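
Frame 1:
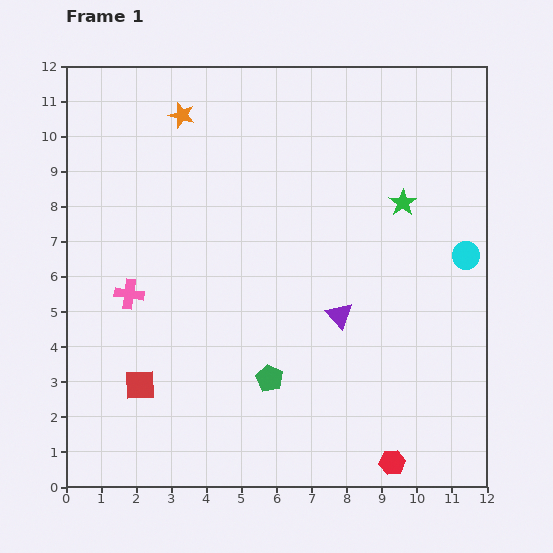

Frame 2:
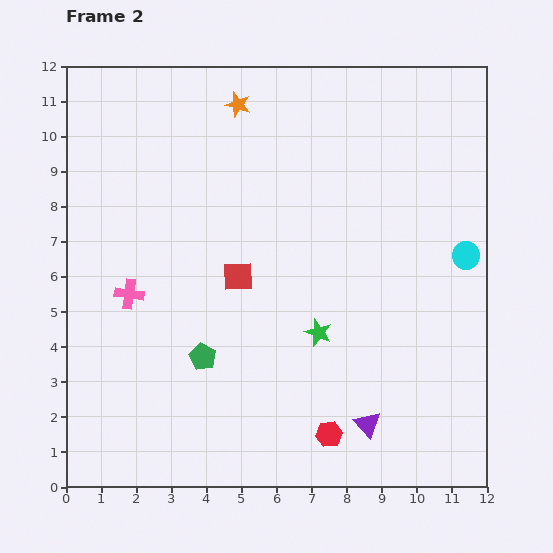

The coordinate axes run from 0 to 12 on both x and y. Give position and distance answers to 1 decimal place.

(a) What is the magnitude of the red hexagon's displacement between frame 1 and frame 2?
2.0

The red hexagon moved from (9.3, 0.7) to (7.5, 1.5), a distance of √(1.8² + 0.8²) ≈ 2.0.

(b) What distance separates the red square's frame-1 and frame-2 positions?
4.2

The red square moved from (2.1, 2.9) to (4.9, 6.0), a distance of √(2.8² + 3.1²) ≈ 4.2.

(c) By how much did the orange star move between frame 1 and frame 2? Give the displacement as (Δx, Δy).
(1.6, 0.3)

The orange star was at (3.3, 10.6) in frame 1 and (4.9, 10.9) in frame 2.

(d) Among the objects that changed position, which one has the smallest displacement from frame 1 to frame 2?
the orange star

(moved 1.6)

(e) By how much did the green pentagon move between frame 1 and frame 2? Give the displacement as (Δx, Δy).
(-1.9, 0.6)

The green pentagon was at (5.8, 3.1) in frame 1 and (3.9, 3.7) in frame 2.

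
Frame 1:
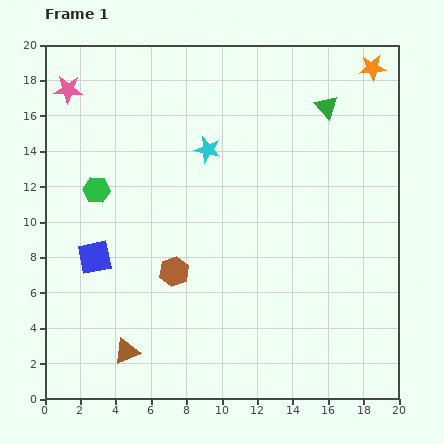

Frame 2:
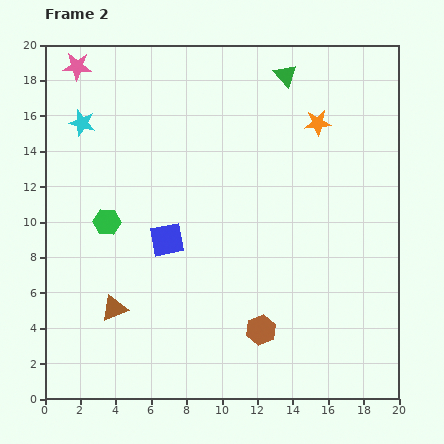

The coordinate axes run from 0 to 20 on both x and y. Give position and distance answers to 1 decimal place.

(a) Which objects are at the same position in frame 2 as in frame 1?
none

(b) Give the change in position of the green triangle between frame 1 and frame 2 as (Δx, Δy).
(-2.3, 1.8)

The green triangle was at (15.9, 16.5) in frame 1 and (13.6, 18.3) in frame 2.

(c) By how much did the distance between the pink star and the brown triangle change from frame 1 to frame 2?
-1.3

Distance in frame 1: 15.2. Distance in frame 2: 13.9.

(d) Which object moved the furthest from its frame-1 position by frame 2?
the cyan star

(moved 7.3; next 5.9)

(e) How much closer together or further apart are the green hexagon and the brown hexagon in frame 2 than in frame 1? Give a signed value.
+4.2

Distance in frame 1: 6.4. Distance in frame 2: 10.6.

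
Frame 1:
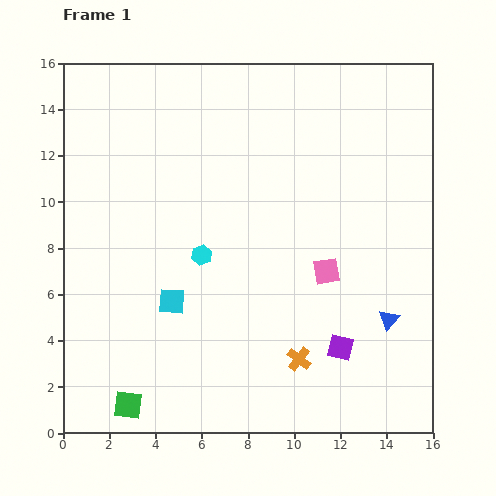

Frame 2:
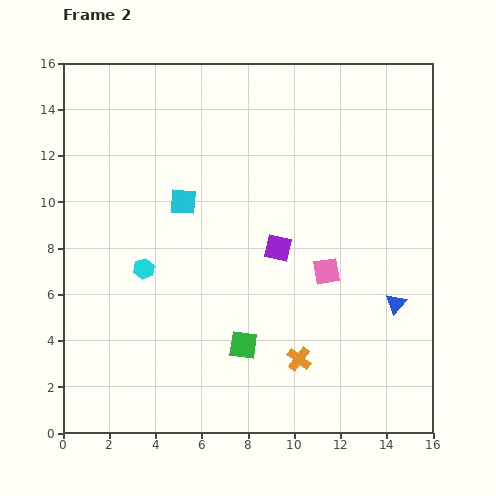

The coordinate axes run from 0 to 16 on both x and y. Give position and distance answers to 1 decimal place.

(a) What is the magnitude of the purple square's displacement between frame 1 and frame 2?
5.1

The purple square moved from (12.0, 3.7) to (9.3, 8.0), a distance of √(2.7² + 4.3²) ≈ 5.1.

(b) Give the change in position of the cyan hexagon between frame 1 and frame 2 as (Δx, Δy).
(-2.5, -0.6)

The cyan hexagon was at (6.0, 7.7) in frame 1 and (3.5, 7.1) in frame 2.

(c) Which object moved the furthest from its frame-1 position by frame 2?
the green square

(moved 5.6; next 5.1)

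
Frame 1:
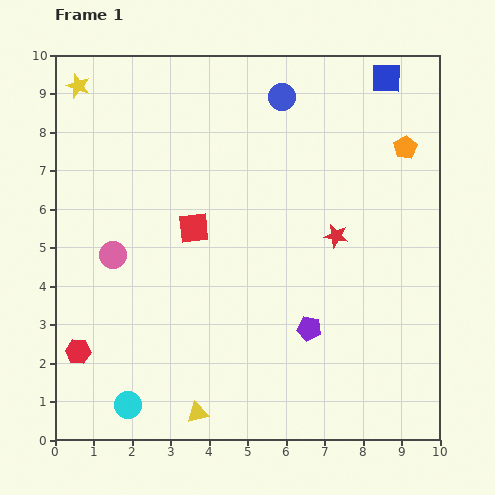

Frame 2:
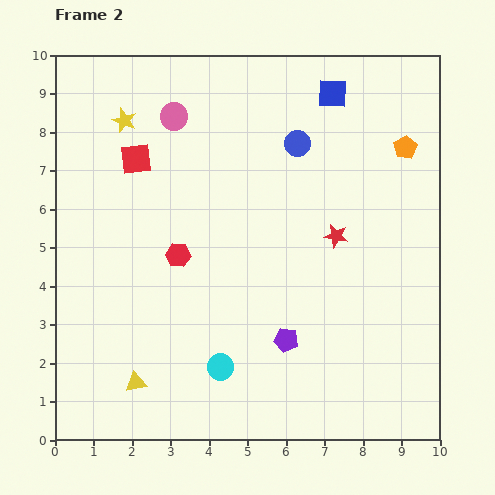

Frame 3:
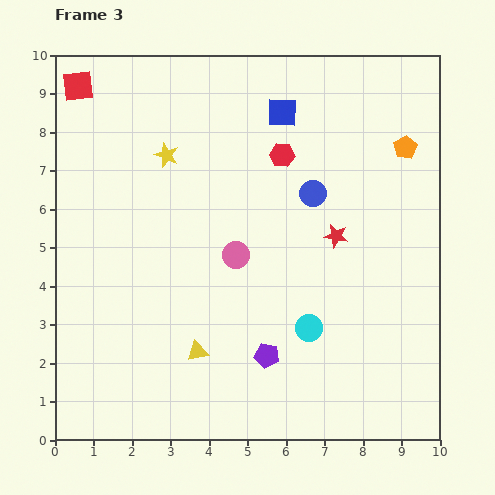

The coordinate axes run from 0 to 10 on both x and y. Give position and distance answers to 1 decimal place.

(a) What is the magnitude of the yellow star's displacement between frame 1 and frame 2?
1.5

The yellow star moved from (0.6, 9.2) to (1.8, 8.3), a distance of √(1.2² + 0.9²) ≈ 1.5.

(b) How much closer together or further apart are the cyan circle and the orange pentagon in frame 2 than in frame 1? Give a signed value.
-2.3

Distance in frame 1: 9.8. Distance in frame 2: 7.5.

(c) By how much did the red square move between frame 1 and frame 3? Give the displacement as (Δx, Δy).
(-3.0, 3.7)

The red square was at (3.6, 5.5) in frame 1 and (0.6, 9.2) in frame 3.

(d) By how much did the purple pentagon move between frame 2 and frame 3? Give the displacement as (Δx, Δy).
(-0.5, -0.4)

The purple pentagon was at (6.0, 2.6) in frame 2 and (5.5, 2.2) in frame 3.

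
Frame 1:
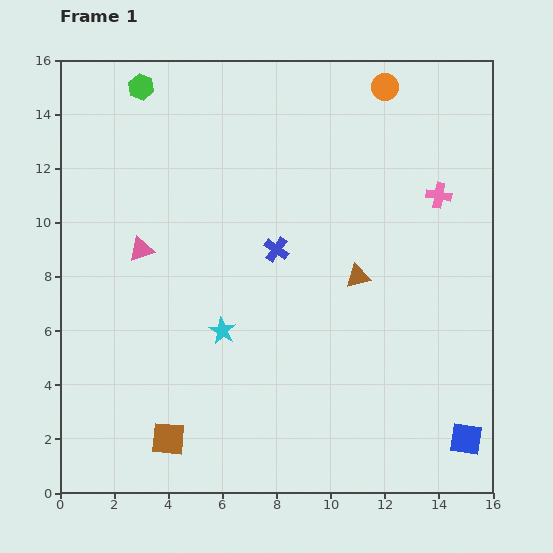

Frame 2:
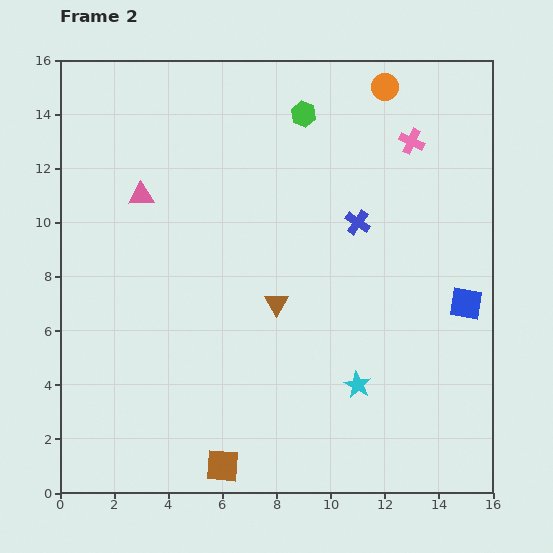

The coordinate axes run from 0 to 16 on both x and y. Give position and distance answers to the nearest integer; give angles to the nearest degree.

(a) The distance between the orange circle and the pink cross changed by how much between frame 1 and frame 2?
-2

Distance in frame 1: 4. Distance in frame 2: 2.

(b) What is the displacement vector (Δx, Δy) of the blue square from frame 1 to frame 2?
(0, 5)

The blue square was at (15, 2) in frame 1 and (15, 7) in frame 2.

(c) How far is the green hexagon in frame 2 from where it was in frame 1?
6

The green hexagon moved from (3, 15) to (9, 14), a distance of √(6² + 1²) ≈ 6.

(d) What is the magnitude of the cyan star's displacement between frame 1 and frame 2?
5

The cyan star moved from (6, 6) to (11, 4), a distance of √(5² + 2²) ≈ 5.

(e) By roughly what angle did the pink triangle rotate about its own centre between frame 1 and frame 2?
16° clockwise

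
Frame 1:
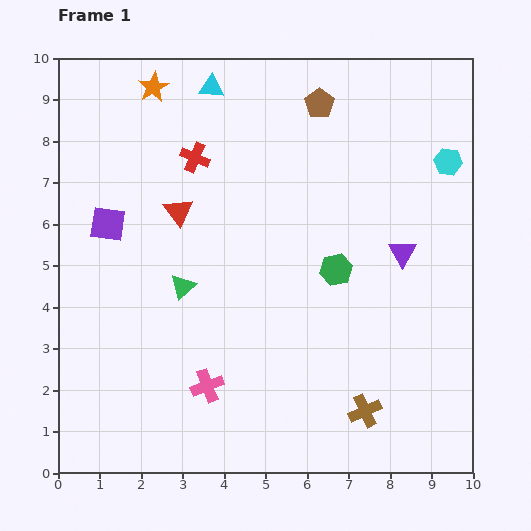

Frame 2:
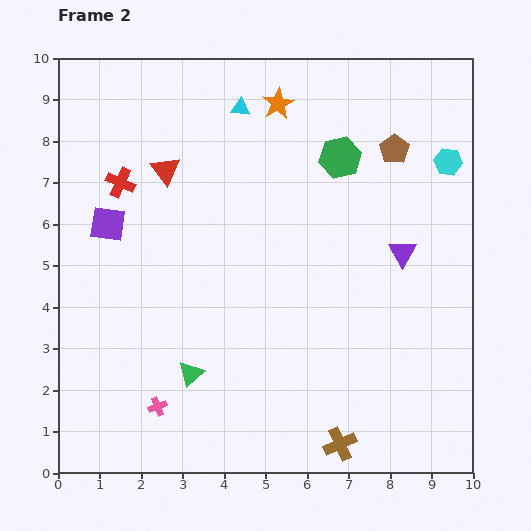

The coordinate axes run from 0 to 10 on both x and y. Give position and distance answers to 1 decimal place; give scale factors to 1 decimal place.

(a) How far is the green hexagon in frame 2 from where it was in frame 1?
2.7

The green hexagon moved from (6.7, 4.9) to (6.8, 7.6), a distance of √(0.1² + 2.7²) ≈ 2.7.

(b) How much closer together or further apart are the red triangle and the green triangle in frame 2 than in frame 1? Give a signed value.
+3.1

Distance in frame 1: 1.8. Distance in frame 2: 4.9.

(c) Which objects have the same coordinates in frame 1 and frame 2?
the purple triangle, the cyan hexagon, the purple square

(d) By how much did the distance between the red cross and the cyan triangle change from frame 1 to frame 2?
+1.7

Distance in frame 1: 1.7. Distance in frame 2: 3.4.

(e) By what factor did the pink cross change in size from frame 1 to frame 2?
0.6×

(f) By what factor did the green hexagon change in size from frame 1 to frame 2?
1.3×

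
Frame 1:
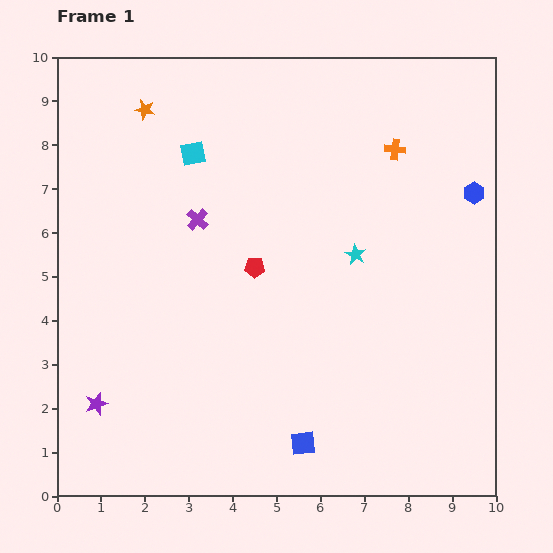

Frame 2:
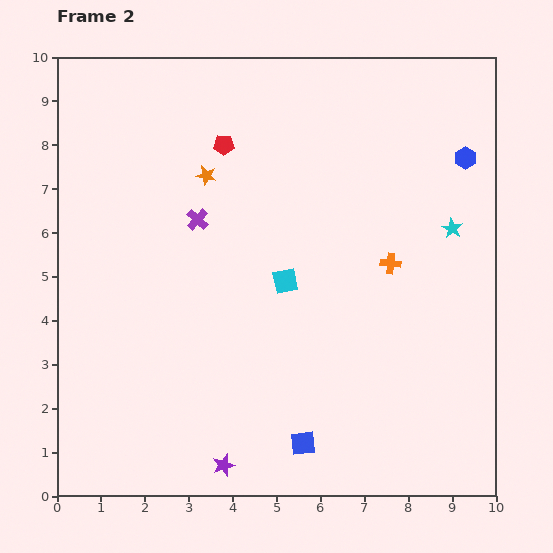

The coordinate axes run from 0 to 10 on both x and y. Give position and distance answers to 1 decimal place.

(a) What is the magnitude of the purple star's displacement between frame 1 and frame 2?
3.2

The purple star moved from (0.9, 2.1) to (3.8, 0.7), a distance of √(2.9² + 1.4²) ≈ 3.2.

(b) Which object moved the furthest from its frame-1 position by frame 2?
the cyan square

(moved 3.6; next 3.2)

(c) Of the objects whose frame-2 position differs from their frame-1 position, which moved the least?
the blue hexagon

(moved 0.8)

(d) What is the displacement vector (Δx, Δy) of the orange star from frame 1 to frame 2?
(1.4, -1.5)

The orange star was at (2.0, 8.8) in frame 1 and (3.4, 7.3) in frame 2.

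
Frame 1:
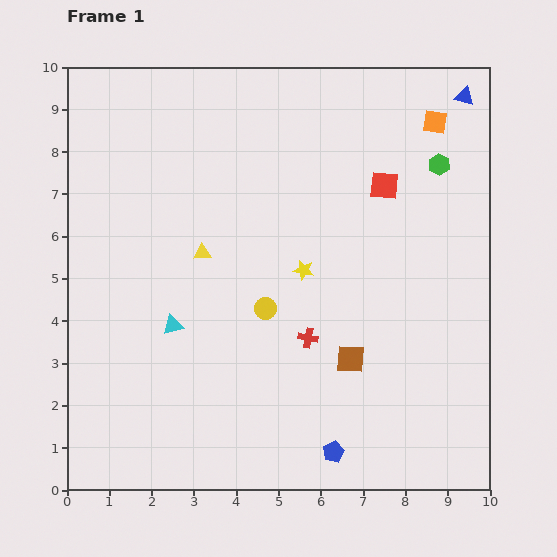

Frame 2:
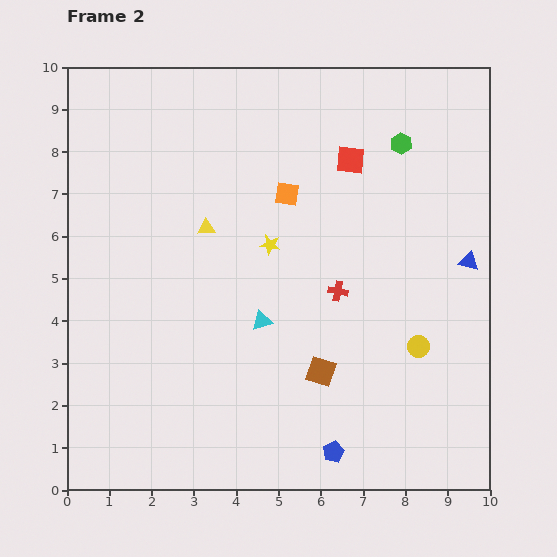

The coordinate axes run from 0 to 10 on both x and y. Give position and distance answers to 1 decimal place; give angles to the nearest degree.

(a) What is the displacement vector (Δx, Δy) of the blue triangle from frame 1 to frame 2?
(0.1, -3.9)

The blue triangle was at (9.4, 9.3) in frame 1 and (9.5, 5.4) in frame 2.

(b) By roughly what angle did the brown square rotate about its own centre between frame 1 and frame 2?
15° clockwise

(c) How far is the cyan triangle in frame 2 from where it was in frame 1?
2.1

The cyan triangle moved from (2.5, 3.9) to (4.6, 4.0), a distance of √(2.1² + 0.1²) ≈ 2.1.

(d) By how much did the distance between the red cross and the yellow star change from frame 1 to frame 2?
+0.3

Distance in frame 1: 1.6. Distance in frame 2: 1.9.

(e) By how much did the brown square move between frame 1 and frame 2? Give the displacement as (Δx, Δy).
(-0.7, -0.3)

The brown square was at (6.7, 3.1) in frame 1 and (6.0, 2.8) in frame 2.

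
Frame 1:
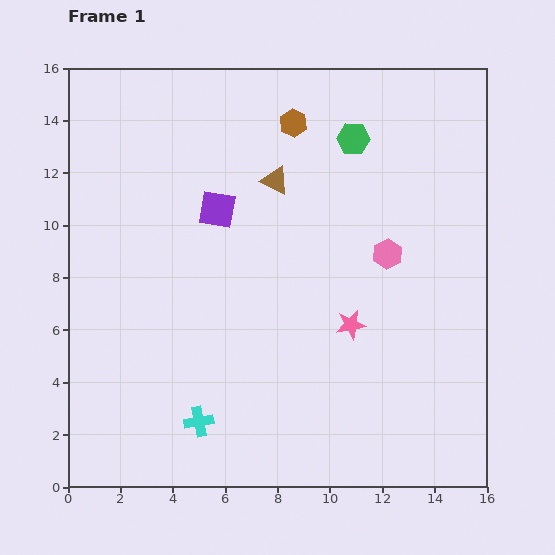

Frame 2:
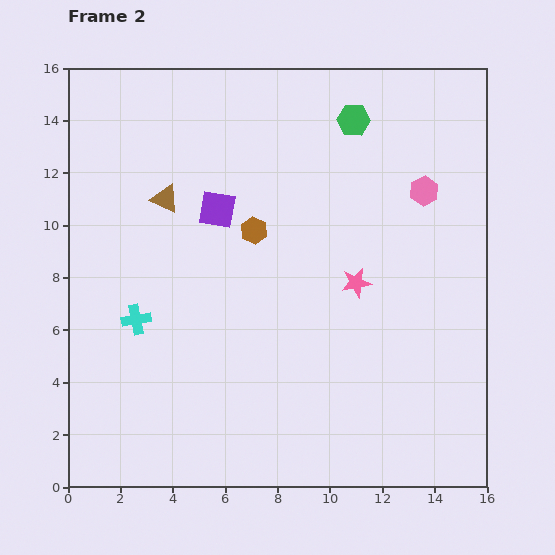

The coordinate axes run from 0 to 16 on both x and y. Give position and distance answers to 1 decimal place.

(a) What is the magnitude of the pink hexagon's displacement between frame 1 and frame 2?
2.8

The pink hexagon moved from (12.2, 8.9) to (13.6, 11.3), a distance of √(1.4² + 2.4²) ≈ 2.8.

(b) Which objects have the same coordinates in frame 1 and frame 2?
the purple square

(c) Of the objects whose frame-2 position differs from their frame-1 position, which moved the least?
the green hexagon

(moved 0.7)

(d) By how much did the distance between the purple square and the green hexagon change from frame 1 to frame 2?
+0.3

Distance in frame 1: 5.9. Distance in frame 2: 6.2.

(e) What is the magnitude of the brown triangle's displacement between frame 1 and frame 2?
4.3

The brown triangle moved from (7.9, 11.7) to (3.7, 11.0), a distance of √(4.2² + 0.7²) ≈ 4.3.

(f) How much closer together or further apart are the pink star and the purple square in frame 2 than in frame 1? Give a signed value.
-0.7

Distance in frame 1: 6.7. Distance in frame 2: 6.0.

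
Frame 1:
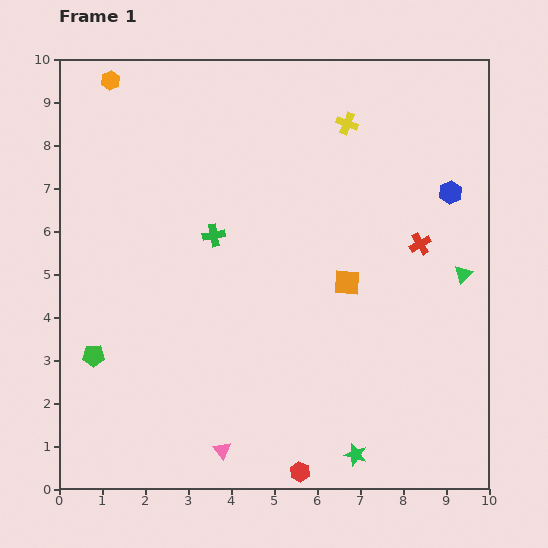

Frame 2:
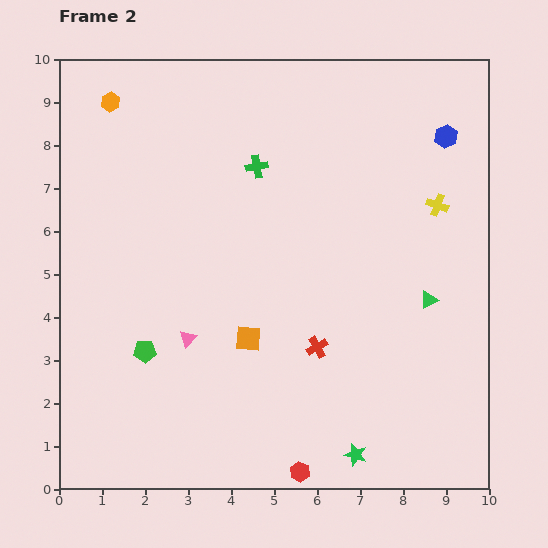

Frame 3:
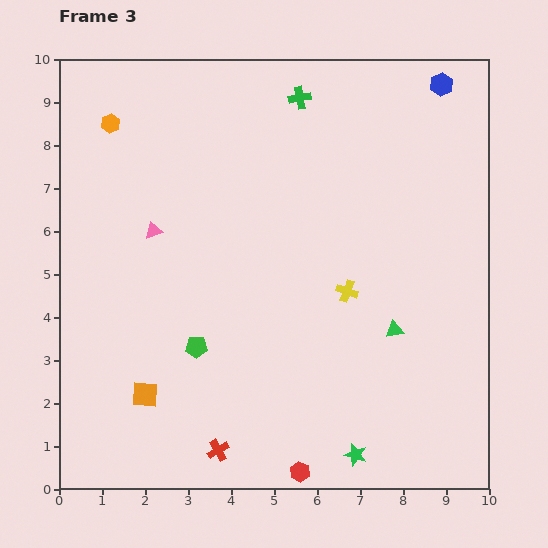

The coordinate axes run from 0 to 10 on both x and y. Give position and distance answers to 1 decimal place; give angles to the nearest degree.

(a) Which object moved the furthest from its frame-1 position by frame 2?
the red cross

(moved 3.4; next 2.8)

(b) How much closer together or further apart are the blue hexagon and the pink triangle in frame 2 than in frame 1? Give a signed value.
-0.4

Distance in frame 1: 8.0. Distance in frame 2: 7.6.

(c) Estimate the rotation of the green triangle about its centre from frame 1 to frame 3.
38° clockwise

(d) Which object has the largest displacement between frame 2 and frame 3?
the red cross

(moved 3.3; next 2.9)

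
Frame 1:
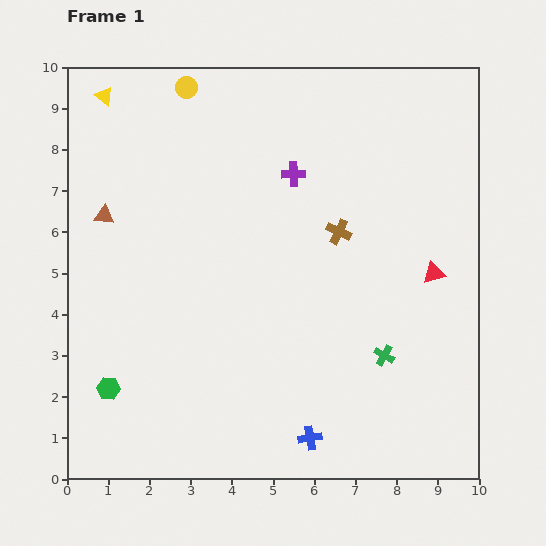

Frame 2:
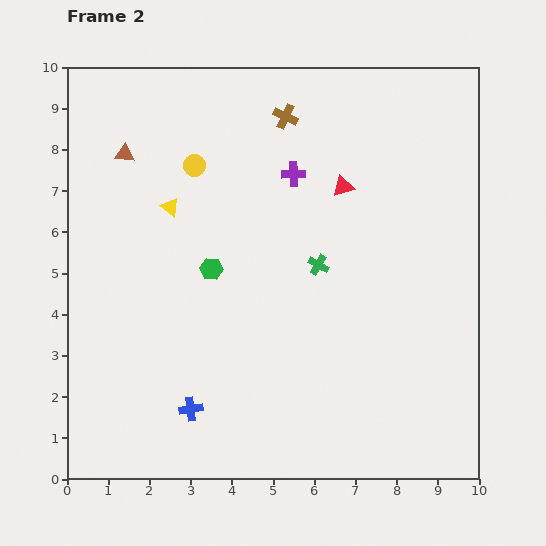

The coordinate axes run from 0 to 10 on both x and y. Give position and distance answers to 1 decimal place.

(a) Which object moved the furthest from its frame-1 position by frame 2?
the green hexagon

(moved 3.8; next 3.1)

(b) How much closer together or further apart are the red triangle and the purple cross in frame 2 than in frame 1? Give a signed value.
-3.0

Distance in frame 1: 4.2. Distance in frame 2: 1.2.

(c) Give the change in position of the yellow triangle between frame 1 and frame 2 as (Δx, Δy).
(1.6, -2.7)

The yellow triangle was at (0.9, 9.3) in frame 1 and (2.5, 6.6) in frame 2.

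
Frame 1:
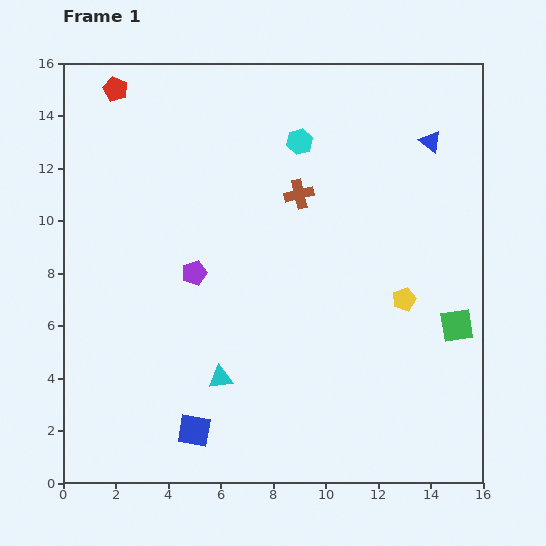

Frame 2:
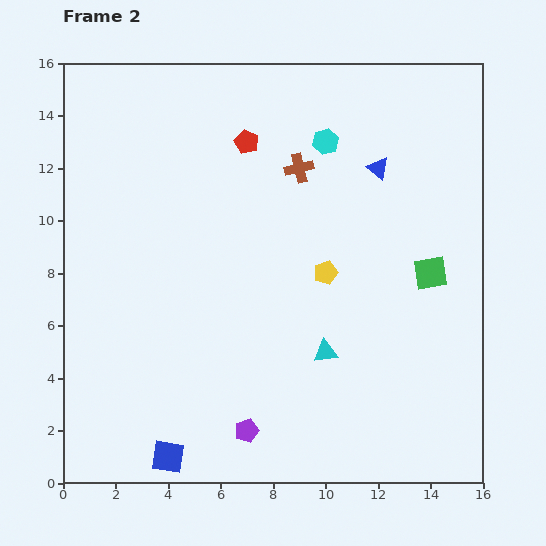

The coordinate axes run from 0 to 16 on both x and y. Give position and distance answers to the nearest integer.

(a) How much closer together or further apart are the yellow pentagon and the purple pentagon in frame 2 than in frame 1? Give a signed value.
-1

Distance in frame 1: 8. Distance in frame 2: 7.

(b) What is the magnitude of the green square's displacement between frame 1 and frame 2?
2

The green square moved from (15, 6) to (14, 8), a distance of √(1² + 2²) ≈ 2.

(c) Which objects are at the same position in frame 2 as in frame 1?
none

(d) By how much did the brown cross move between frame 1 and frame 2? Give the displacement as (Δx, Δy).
(0, 1)

The brown cross was at (9, 11) in frame 1 and (9, 12) in frame 2.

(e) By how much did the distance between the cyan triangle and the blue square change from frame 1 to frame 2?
+5

Distance in frame 1: 2. Distance in frame 2: 7.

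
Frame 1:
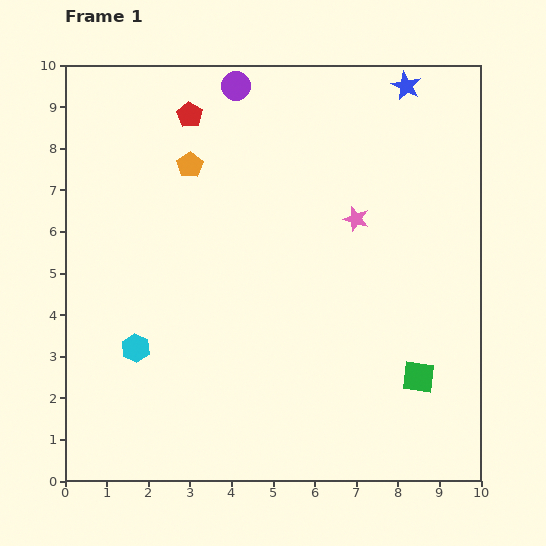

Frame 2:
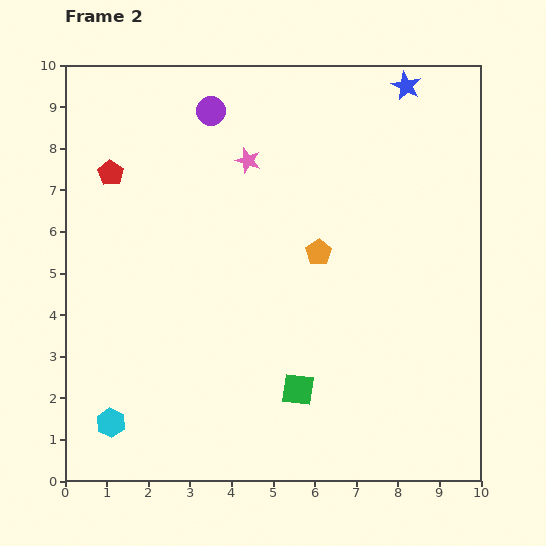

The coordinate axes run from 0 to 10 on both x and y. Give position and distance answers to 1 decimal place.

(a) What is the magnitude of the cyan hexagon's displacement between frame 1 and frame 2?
1.9

The cyan hexagon moved from (1.7, 3.2) to (1.1, 1.4), a distance of √(0.6² + 1.8²) ≈ 1.9.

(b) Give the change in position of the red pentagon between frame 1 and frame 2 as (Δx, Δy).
(-1.9, -1.4)

The red pentagon was at (3.0, 8.8) in frame 1 and (1.1, 7.4) in frame 2.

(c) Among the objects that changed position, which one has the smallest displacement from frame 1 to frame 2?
the purple circle

(moved 0.8)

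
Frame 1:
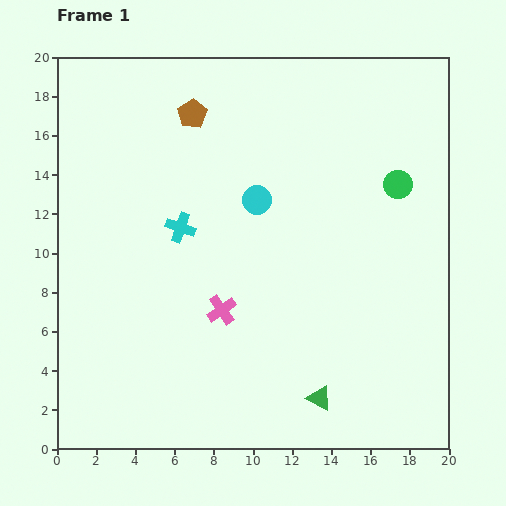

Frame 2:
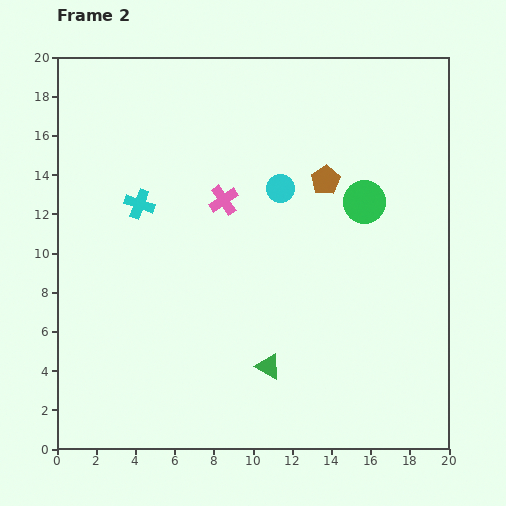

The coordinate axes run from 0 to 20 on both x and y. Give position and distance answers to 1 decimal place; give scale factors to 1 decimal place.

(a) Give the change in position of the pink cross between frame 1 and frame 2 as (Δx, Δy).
(0.1, 5.6)

The pink cross was at (8.4, 7.1) in frame 1 and (8.5, 12.7) in frame 2.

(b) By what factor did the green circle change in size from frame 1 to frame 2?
1.5×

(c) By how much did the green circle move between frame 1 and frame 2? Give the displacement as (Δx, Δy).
(-1.7, -0.9)

The green circle was at (17.4, 13.5) in frame 1 and (15.7, 12.6) in frame 2.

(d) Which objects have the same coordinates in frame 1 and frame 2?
none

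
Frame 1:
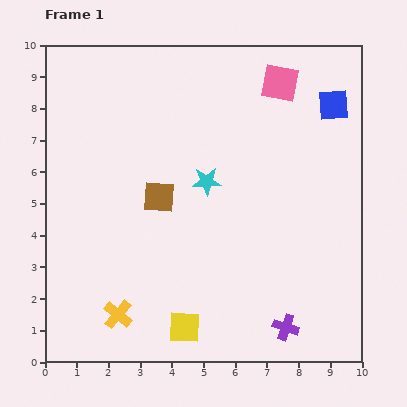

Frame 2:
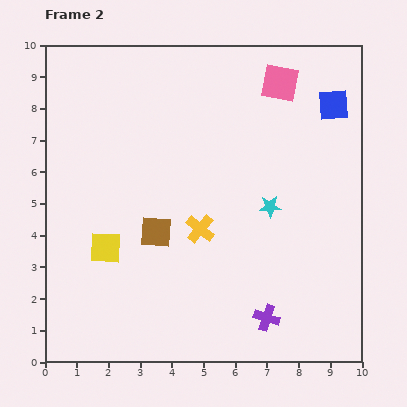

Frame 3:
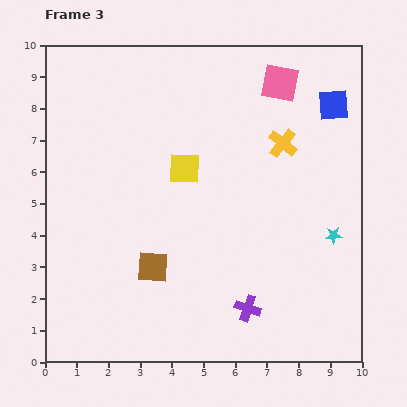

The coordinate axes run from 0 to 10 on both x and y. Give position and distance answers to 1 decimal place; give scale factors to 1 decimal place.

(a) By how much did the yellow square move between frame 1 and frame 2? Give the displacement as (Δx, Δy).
(-2.5, 2.5)

The yellow square was at (4.4, 1.1) in frame 1 and (1.9, 3.6) in frame 2.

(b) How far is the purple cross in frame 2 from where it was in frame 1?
0.7

The purple cross moved from (7.6, 1.1) to (7.0, 1.4), a distance of √(0.6² + 0.3²) ≈ 0.7.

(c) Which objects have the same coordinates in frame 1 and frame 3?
the blue square, the pink square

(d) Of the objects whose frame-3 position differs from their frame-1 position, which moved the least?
the purple cross

(moved 1.3)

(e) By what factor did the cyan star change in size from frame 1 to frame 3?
0.6×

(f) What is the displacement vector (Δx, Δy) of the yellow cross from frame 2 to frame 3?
(2.6, 2.7)

The yellow cross was at (4.9, 4.2) in frame 2 and (7.5, 6.9) in frame 3.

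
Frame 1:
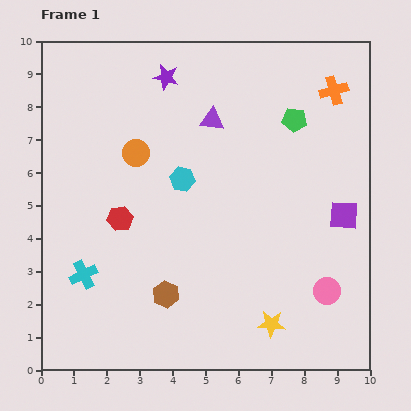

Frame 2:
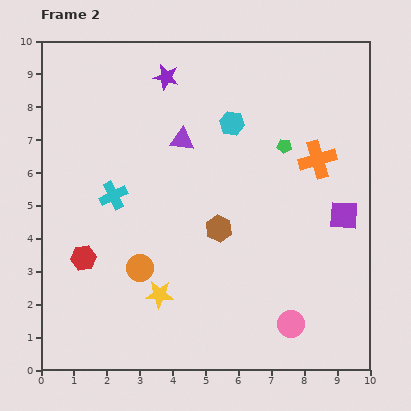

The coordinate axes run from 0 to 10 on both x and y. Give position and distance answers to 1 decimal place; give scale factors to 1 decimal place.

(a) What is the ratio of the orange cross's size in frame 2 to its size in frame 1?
1.3×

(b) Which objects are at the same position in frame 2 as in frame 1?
the purple square, the purple star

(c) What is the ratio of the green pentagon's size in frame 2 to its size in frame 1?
0.6×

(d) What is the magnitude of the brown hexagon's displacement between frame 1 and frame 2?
2.6

The brown hexagon moved from (3.8, 2.3) to (5.4, 4.3), a distance of √(1.6² + 2.0²) ≈ 2.6.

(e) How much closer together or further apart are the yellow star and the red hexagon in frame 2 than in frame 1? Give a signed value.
-3.1

Distance in frame 1: 5.6. Distance in frame 2: 2.5.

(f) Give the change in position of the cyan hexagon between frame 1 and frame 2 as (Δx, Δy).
(1.5, 1.7)

The cyan hexagon was at (4.3, 5.8) in frame 1 and (5.8, 7.5) in frame 2.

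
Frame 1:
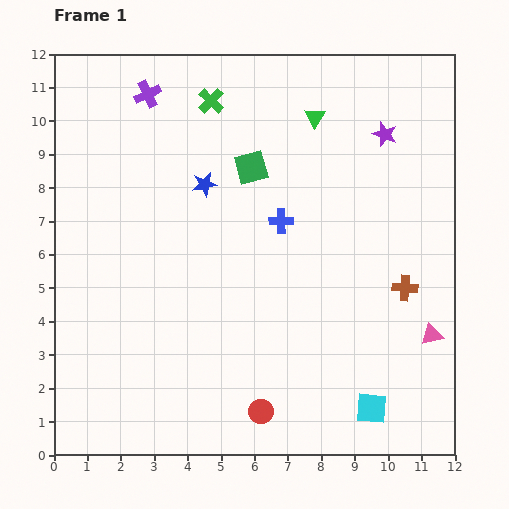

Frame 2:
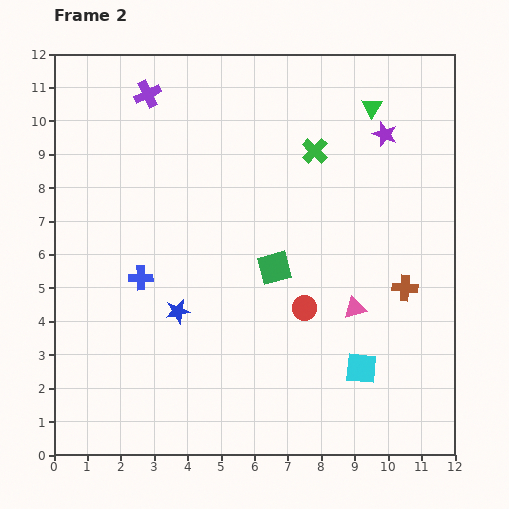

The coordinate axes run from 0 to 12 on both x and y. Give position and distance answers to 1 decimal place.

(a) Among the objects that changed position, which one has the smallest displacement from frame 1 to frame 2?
the cyan square

(moved 1.2)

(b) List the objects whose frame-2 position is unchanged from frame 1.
the purple star, the brown cross, the purple cross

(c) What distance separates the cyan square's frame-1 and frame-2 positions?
1.2

The cyan square moved from (9.5, 1.4) to (9.2, 2.6), a distance of √(0.3² + 1.2²) ≈ 1.2.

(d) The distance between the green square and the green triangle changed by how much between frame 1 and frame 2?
+3.2

Distance in frame 1: 2.4. Distance in frame 2: 5.6.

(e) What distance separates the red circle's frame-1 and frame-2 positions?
3.4

The red circle moved from (6.2, 1.3) to (7.5, 4.4), a distance of √(1.3² + 3.1²) ≈ 3.4.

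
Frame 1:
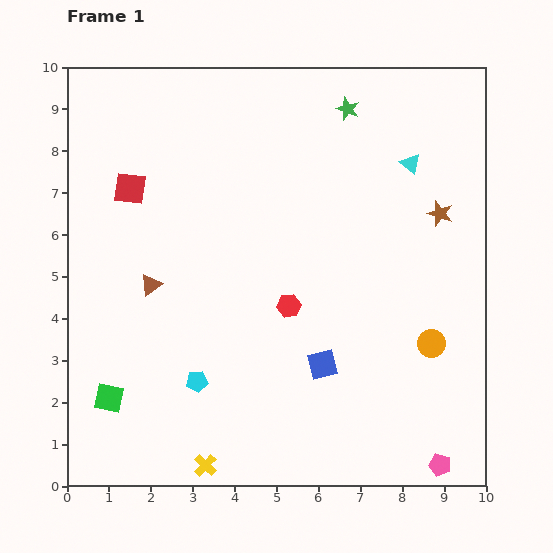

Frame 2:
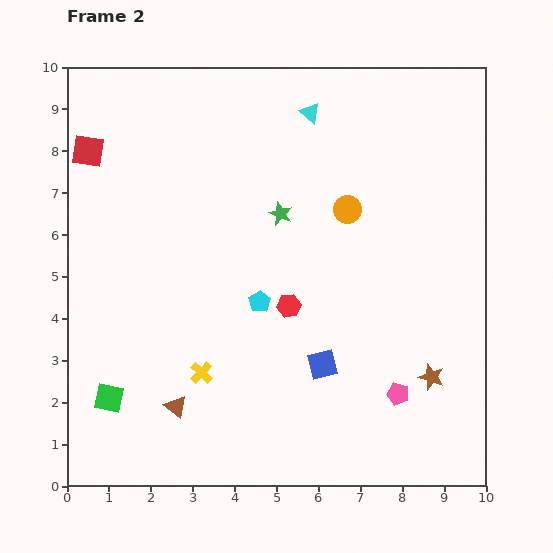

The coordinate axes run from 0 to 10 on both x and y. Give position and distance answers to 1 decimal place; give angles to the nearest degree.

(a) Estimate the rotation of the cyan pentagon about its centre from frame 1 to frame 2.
26° counter-clockwise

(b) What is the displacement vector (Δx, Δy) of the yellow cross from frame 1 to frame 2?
(-0.1, 2.2)

The yellow cross was at (3.3, 0.5) in frame 1 and (3.2, 2.7) in frame 2.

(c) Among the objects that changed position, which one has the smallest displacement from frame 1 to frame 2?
the red square

(moved 1.3)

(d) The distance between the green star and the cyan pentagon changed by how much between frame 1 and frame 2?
-5.2

Distance in frame 1: 7.4. Distance in frame 2: 2.2.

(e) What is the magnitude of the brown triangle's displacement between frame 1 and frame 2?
3.0

The brown triangle moved from (2.0, 4.8) to (2.6, 1.9), a distance of √(0.6² + 2.9²) ≈ 3.0.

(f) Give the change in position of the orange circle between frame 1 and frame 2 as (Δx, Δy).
(-2.0, 3.2)

The orange circle was at (8.7, 3.4) in frame 1 and (6.7, 6.6) in frame 2.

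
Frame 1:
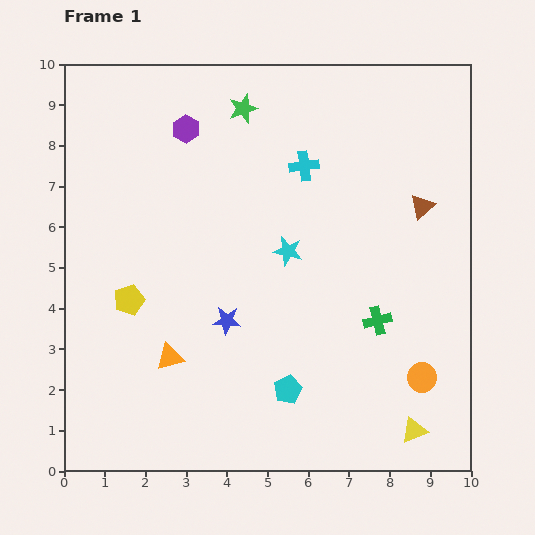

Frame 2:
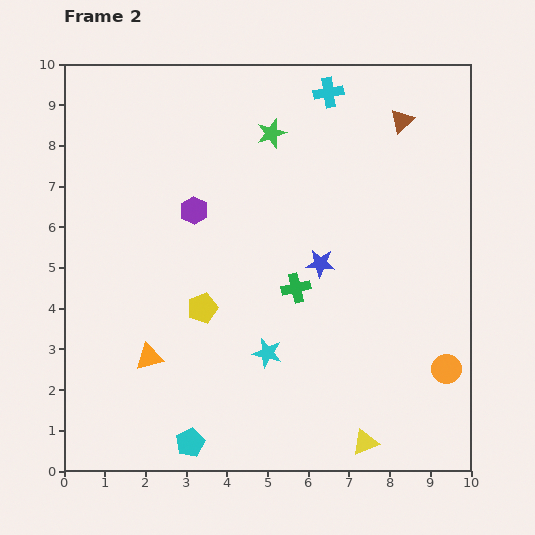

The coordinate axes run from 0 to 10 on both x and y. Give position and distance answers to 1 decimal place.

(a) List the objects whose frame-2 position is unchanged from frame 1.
none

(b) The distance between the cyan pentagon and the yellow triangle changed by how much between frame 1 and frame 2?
+1.0

Distance in frame 1: 3.3. Distance in frame 2: 4.3.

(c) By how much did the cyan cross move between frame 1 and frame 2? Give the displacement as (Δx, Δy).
(0.6, 1.8)

The cyan cross was at (5.9, 7.5) in frame 1 and (6.5, 9.3) in frame 2.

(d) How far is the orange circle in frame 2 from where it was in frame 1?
0.6

The orange circle moved from (8.8, 2.3) to (9.4, 2.5), a distance of √(0.6² + 0.2²) ≈ 0.6.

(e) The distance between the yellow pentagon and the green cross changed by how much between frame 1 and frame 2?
-3.7

Distance in frame 1: 6.1. Distance in frame 2: 2.4.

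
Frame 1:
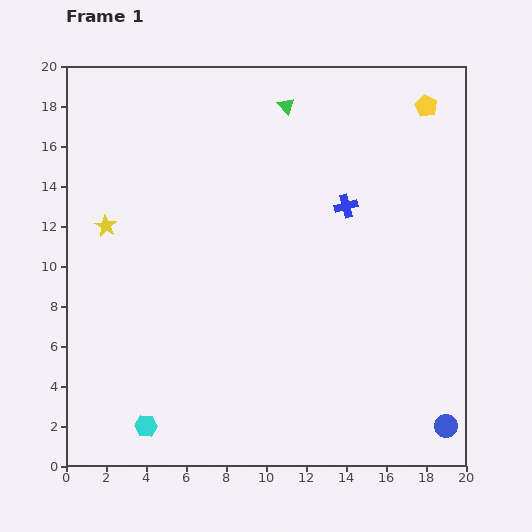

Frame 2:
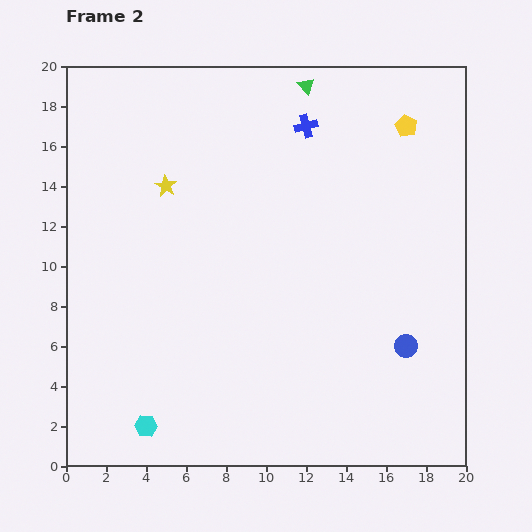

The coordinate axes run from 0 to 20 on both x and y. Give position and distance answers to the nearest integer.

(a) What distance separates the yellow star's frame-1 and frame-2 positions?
4

The yellow star moved from (2, 12) to (5, 14), a distance of √(3² + 2²) ≈ 4.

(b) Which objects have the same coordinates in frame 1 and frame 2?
the cyan hexagon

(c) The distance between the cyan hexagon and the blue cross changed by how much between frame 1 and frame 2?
+2

Distance in frame 1: 15. Distance in frame 2: 17.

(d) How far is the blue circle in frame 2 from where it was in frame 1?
4

The blue circle moved from (19, 2) to (17, 6), a distance of √(2² + 4²) ≈ 4.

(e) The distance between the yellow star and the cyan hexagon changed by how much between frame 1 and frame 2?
+2

Distance in frame 1: 10. Distance in frame 2: 12.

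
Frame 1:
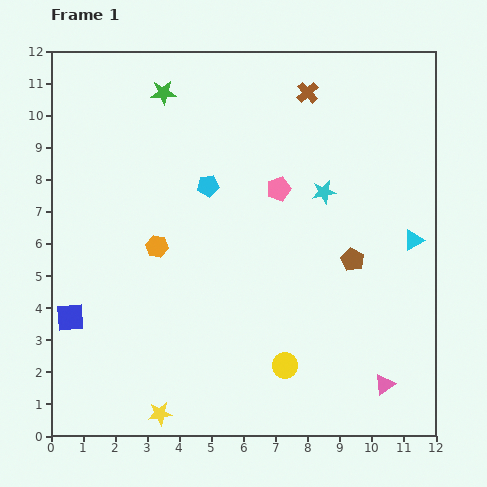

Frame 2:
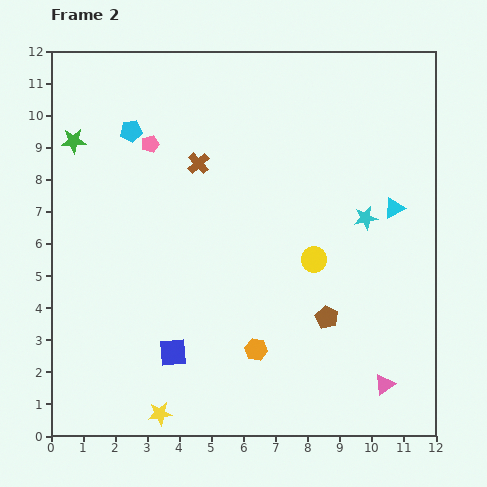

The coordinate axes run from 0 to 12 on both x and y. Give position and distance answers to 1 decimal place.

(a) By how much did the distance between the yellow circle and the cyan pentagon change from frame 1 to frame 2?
+0.9

Distance in frame 1: 6.1. Distance in frame 2: 7.0.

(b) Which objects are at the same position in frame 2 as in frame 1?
the pink triangle, the yellow star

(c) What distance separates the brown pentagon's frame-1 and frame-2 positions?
2.0

The brown pentagon moved from (9.4, 5.5) to (8.6, 3.7), a distance of √(0.8² + 1.8²) ≈ 2.0.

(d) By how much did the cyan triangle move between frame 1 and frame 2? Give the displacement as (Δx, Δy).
(-0.6, 1.0)

The cyan triangle was at (11.3, 6.1) in frame 1 and (10.7, 7.1) in frame 2.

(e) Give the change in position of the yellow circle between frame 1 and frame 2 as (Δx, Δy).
(0.9, 3.3)

The yellow circle was at (7.3, 2.2) in frame 1 and (8.2, 5.5) in frame 2.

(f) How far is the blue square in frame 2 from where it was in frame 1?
3.4

The blue square moved from (0.6, 3.7) to (3.8, 2.6), a distance of √(3.2² + 1.1²) ≈ 3.4.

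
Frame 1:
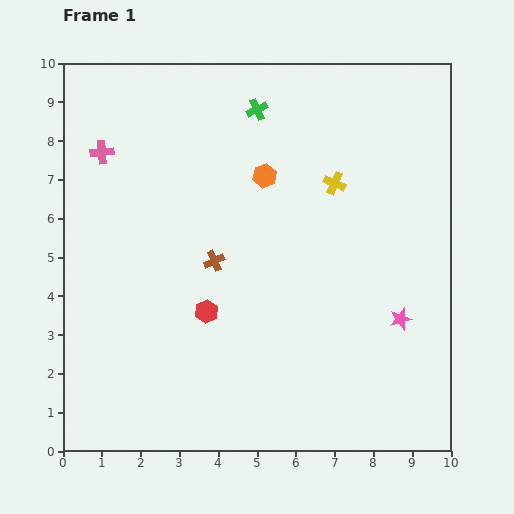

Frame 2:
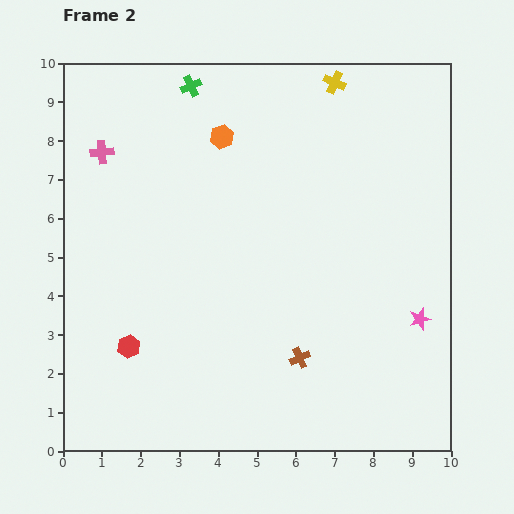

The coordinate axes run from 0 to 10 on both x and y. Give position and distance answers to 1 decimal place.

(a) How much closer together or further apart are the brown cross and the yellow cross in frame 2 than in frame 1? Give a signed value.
+3.5

Distance in frame 1: 3.7. Distance in frame 2: 7.2.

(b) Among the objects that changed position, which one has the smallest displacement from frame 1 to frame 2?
the pink star

(moved 0.5)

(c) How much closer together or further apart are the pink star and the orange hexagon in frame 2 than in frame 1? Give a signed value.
+1.8

Distance in frame 1: 5.1. Distance in frame 2: 6.9.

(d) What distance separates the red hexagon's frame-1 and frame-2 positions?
2.2

The red hexagon moved from (3.7, 3.6) to (1.7, 2.7), a distance of √(2.0² + 0.9²) ≈ 2.2.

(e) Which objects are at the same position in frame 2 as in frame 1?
the pink cross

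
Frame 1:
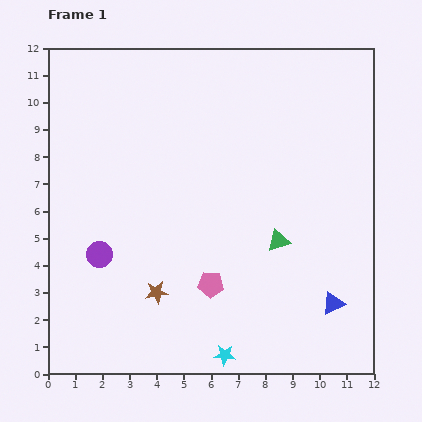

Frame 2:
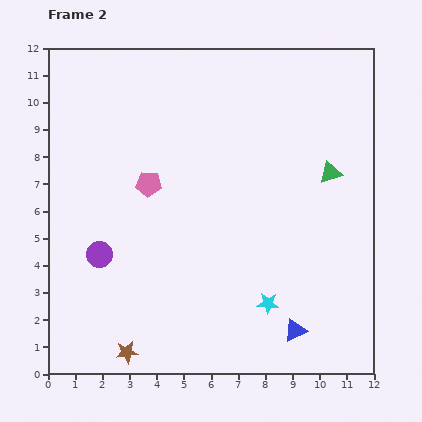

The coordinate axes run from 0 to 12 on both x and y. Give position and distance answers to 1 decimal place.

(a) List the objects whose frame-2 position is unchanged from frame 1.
the purple circle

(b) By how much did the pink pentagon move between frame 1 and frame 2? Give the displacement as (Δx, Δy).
(-2.3, 3.7)

The pink pentagon was at (6.0, 3.3) in frame 1 and (3.7, 7.0) in frame 2.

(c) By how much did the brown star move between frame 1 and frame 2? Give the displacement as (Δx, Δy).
(-1.1, -2.2)

The brown star was at (4.0, 3.0) in frame 1 and (2.9, 0.8) in frame 2.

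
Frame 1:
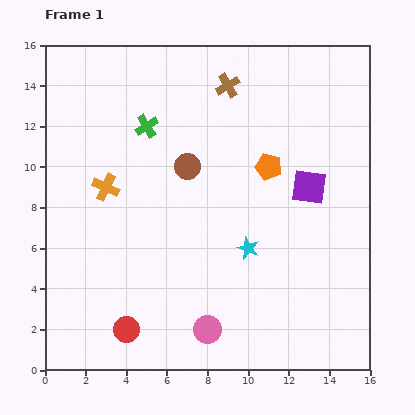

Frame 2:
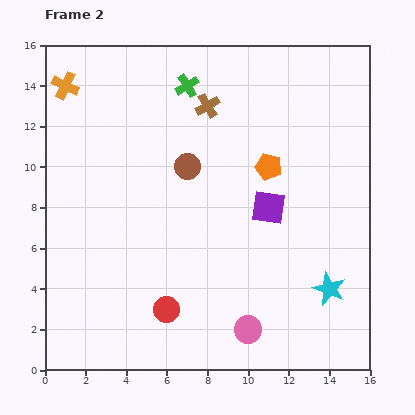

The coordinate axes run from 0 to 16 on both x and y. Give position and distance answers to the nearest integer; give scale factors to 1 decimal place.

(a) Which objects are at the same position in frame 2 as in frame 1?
the orange pentagon, the brown circle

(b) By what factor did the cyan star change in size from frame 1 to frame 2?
1.5×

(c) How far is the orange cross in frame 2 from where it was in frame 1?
5

The orange cross moved from (3, 9) to (1, 14), a distance of √(2² + 5²) ≈ 5.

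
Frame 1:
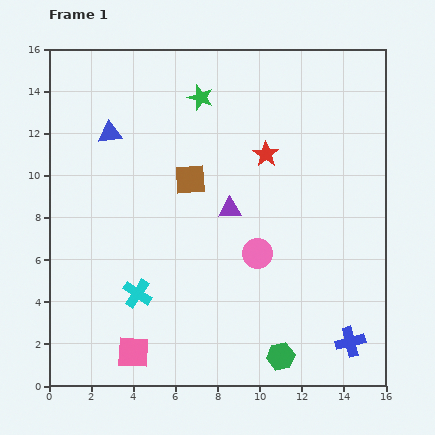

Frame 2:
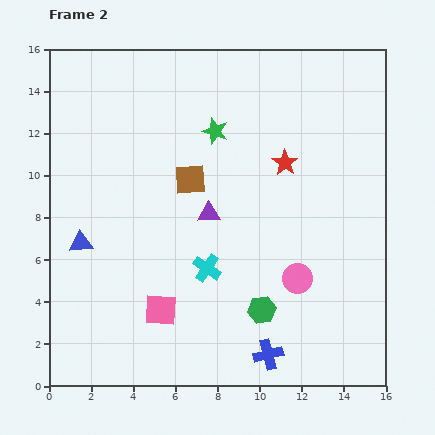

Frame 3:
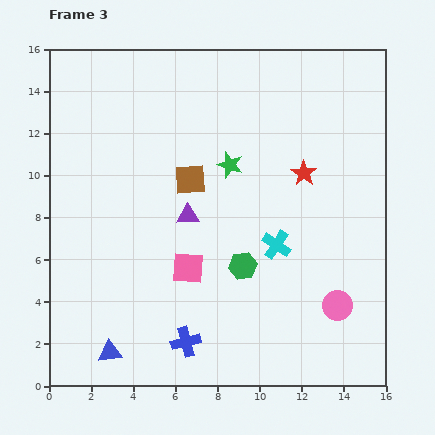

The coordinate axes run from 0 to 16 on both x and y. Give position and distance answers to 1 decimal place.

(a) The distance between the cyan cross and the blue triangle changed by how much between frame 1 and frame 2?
-1.6

Distance in frame 1: 7.7. Distance in frame 2: 6.1.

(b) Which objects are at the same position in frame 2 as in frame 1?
the brown square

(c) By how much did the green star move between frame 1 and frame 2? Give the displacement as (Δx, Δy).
(0.7, -1.6)

The green star was at (7.2, 13.7) in frame 1 and (7.9, 12.1) in frame 2.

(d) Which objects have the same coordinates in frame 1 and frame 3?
the brown square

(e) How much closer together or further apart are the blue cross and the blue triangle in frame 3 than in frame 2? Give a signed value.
-6.8

Distance in frame 2: 10.4. Distance in frame 3: 3.6.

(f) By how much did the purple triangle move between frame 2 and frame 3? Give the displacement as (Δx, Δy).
(-1.0, -0.1)

The purple triangle was at (7.6, 8.2) in frame 2 and (6.6, 8.1) in frame 3.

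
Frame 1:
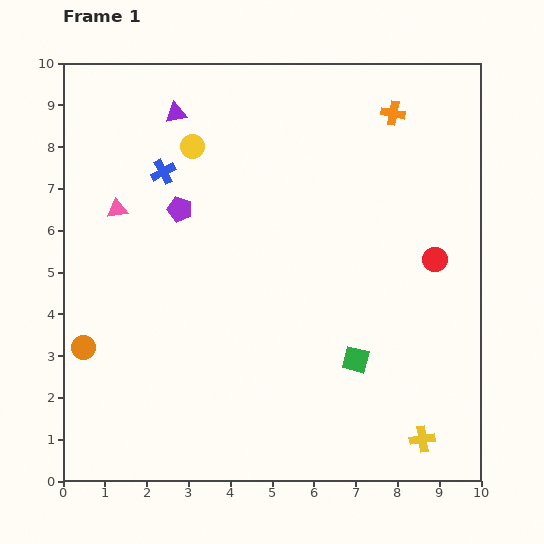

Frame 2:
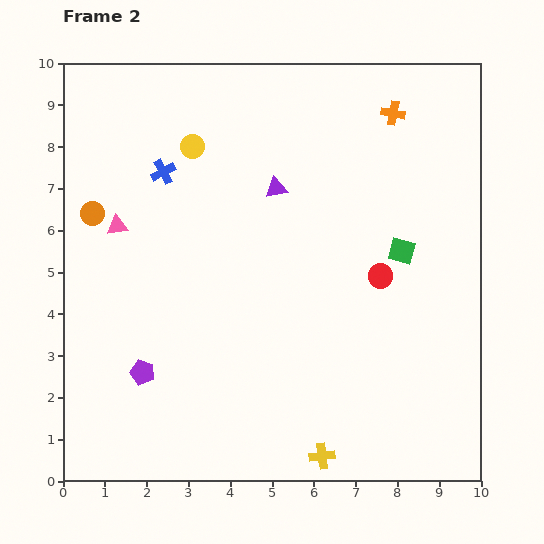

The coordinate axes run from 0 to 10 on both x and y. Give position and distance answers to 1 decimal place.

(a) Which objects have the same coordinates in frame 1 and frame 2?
the yellow circle, the orange cross, the blue cross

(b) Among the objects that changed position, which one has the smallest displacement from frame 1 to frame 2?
the pink triangle

(moved 0.4)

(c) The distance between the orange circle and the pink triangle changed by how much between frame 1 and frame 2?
-2.7

Distance in frame 1: 3.4. Distance in frame 2: 0.7.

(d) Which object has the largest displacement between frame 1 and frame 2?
the purple pentagon

(moved 4.0; next 3.2)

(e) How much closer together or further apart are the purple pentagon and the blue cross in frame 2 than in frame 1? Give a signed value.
+3.8

Distance in frame 1: 1.0. Distance in frame 2: 4.8.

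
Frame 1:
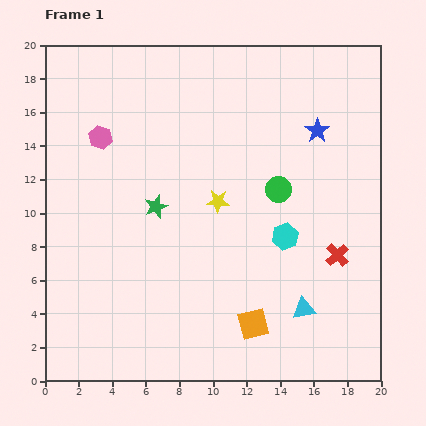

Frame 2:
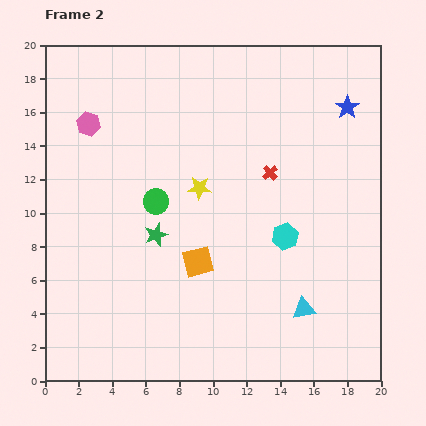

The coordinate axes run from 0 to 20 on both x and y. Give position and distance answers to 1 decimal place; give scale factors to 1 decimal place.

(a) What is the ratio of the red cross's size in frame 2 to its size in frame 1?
0.6×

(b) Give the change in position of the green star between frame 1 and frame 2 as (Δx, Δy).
(0.0, -1.7)

The green star was at (6.6, 10.4) in frame 1 and (6.6, 8.7) in frame 2.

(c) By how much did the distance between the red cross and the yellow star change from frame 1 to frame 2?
-3.5

Distance in frame 1: 7.8. Distance in frame 2: 4.3.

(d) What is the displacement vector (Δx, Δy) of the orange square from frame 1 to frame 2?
(-3.3, 3.7)

The orange square was at (12.4, 3.4) in frame 1 and (9.1, 7.1) in frame 2.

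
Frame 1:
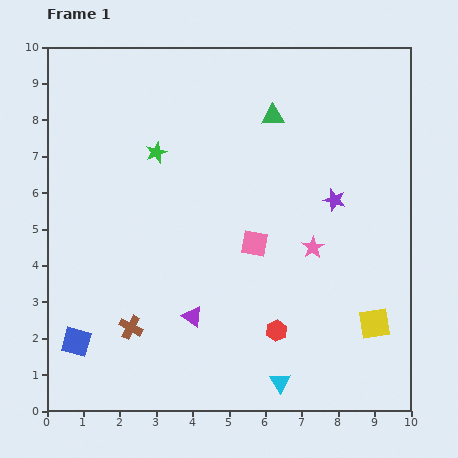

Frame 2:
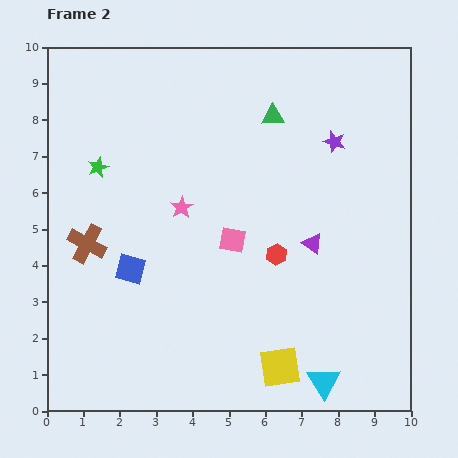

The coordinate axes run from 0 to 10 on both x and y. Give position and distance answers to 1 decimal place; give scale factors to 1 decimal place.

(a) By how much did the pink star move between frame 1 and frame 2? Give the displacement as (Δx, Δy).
(-3.6, 1.1)

The pink star was at (7.3, 4.5) in frame 1 and (3.7, 5.6) in frame 2.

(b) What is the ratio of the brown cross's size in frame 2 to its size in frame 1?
1.6×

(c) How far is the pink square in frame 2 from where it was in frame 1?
0.6

The pink square moved from (5.7, 4.6) to (5.1, 4.7), a distance of √(0.6² + 0.1²) ≈ 0.6.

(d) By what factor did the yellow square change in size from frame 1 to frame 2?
1.3×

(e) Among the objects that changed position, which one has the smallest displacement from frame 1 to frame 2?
the pink square

(moved 0.6)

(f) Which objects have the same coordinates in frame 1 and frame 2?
the green triangle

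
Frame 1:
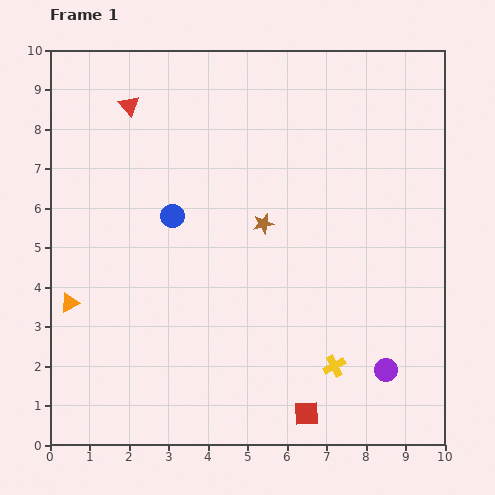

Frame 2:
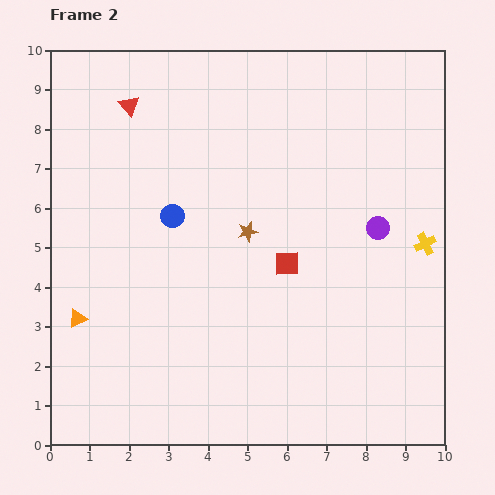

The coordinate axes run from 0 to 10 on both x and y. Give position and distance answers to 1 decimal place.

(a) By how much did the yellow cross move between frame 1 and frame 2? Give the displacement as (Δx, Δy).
(2.3, 3.1)

The yellow cross was at (7.2, 2.0) in frame 1 and (9.5, 5.1) in frame 2.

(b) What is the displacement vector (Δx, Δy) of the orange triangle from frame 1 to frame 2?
(0.2, -0.4)

The orange triangle was at (0.5, 3.6) in frame 1 and (0.7, 3.2) in frame 2.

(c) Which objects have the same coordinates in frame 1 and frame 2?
the red triangle, the blue circle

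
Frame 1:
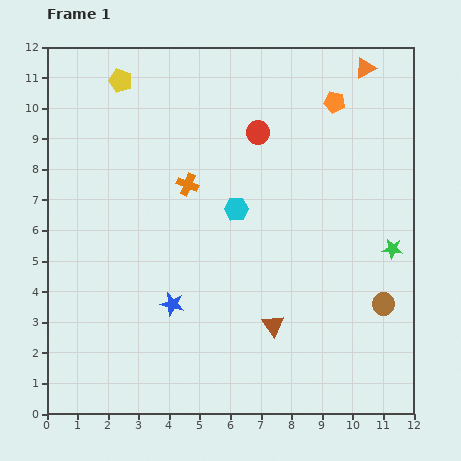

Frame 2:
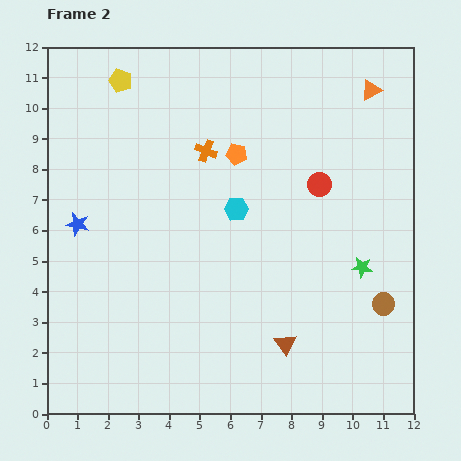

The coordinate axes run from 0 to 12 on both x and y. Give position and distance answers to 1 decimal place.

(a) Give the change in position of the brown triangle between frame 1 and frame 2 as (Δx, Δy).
(0.4, -0.6)

The brown triangle was at (7.4, 2.9) in frame 1 and (7.8, 2.3) in frame 2.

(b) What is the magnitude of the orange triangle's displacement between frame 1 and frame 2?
0.7

The orange triangle moved from (10.4, 11.3) to (10.6, 10.6), a distance of √(0.2² + 0.7²) ≈ 0.7.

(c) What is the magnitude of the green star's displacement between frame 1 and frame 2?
1.2

The green star moved from (11.3, 5.4) to (10.3, 4.8), a distance of √(1.0² + 0.6²) ≈ 1.2.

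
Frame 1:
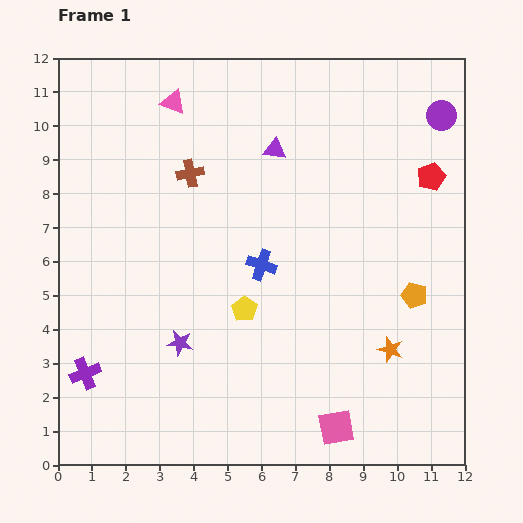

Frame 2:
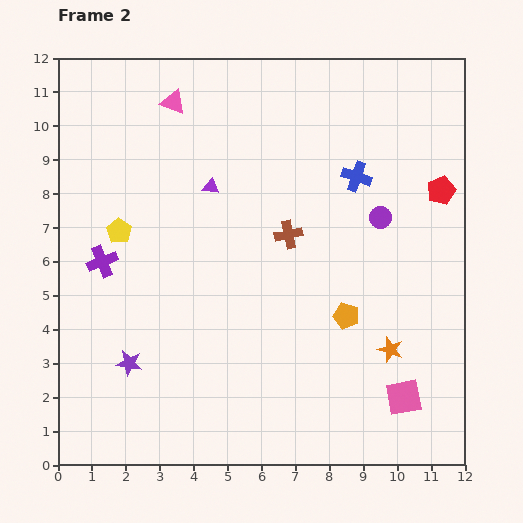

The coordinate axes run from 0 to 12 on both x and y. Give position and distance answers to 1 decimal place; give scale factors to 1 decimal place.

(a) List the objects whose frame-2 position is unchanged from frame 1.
the orange star, the pink triangle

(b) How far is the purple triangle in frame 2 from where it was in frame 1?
2.2

The purple triangle moved from (6.4, 9.3) to (4.5, 8.2), a distance of √(1.9² + 1.1²) ≈ 2.2.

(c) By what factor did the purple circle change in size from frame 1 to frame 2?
0.7×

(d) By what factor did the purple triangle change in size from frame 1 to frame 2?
0.7×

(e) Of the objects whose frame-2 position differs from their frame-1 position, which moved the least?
the red pentagon

(moved 0.5)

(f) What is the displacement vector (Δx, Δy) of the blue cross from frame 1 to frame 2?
(2.8, 2.6)

The blue cross was at (6.0, 5.9) in frame 1 and (8.8, 8.5) in frame 2.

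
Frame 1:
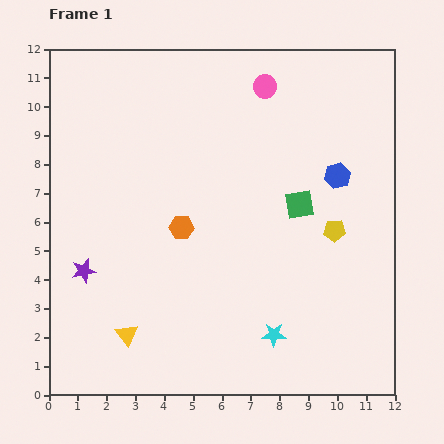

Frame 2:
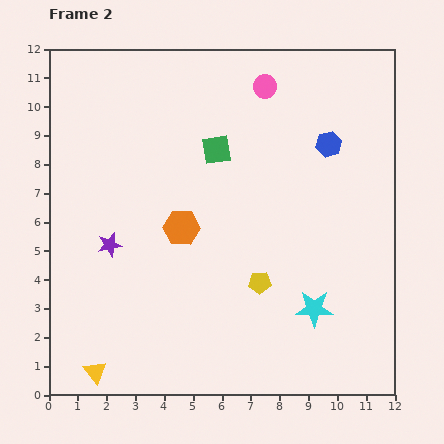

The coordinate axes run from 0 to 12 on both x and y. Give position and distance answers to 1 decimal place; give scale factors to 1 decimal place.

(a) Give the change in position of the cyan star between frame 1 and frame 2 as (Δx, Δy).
(1.4, 0.9)

The cyan star was at (7.8, 2.1) in frame 1 and (9.2, 3.0) in frame 2.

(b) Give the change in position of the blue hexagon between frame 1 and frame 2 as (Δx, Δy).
(-0.3, 1.1)

The blue hexagon was at (10.0, 7.6) in frame 1 and (9.7, 8.7) in frame 2.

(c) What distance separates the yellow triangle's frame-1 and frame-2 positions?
1.7

The yellow triangle moved from (2.7, 2.1) to (1.6, 0.8), a distance of √(1.1² + 1.3²) ≈ 1.7.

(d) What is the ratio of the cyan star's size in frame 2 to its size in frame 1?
1.6×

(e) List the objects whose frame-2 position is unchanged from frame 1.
the pink circle, the orange hexagon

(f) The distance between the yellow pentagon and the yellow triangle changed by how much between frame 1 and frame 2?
-1.5

Distance in frame 1: 8.0. Distance in frame 2: 6.5.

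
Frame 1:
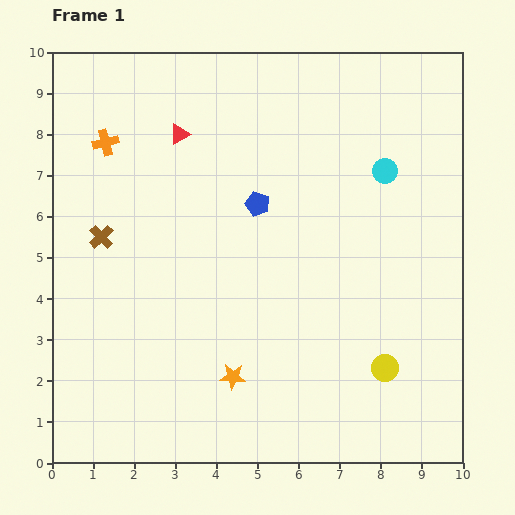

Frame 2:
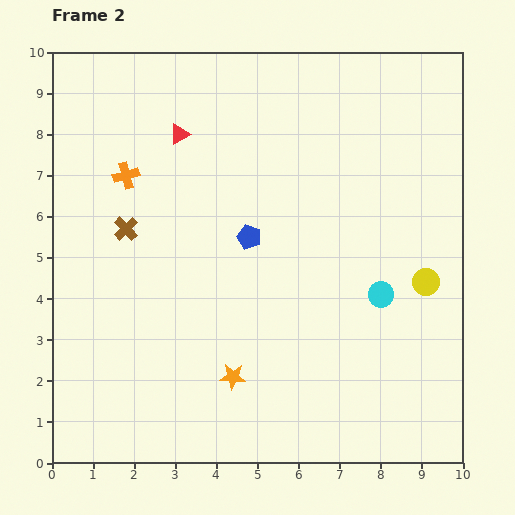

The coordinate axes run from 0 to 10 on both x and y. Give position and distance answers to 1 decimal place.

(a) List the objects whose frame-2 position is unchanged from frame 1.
the red triangle, the orange star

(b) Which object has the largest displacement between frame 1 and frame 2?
the cyan circle

(moved 3.0; next 2.3)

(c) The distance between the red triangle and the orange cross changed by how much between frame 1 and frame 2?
-0.2

Distance in frame 1: 1.8. Distance in frame 2: 1.6.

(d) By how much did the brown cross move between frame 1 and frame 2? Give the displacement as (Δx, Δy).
(0.6, 0.2)

The brown cross was at (1.2, 5.5) in frame 1 and (1.8, 5.7) in frame 2.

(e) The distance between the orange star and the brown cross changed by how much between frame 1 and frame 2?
-0.3

Distance in frame 1: 4.7. Distance in frame 2: 4.4.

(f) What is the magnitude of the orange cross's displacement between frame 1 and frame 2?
0.9

The orange cross moved from (1.3, 7.8) to (1.8, 7.0), a distance of √(0.5² + 0.8²) ≈ 0.9.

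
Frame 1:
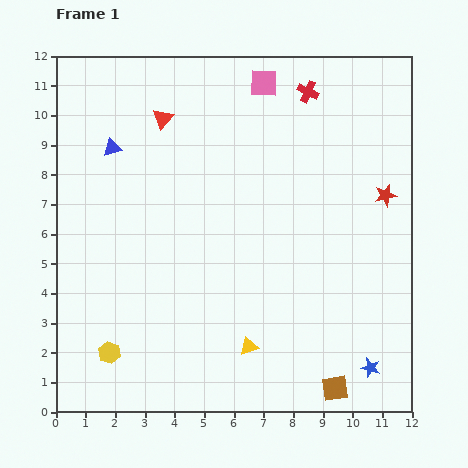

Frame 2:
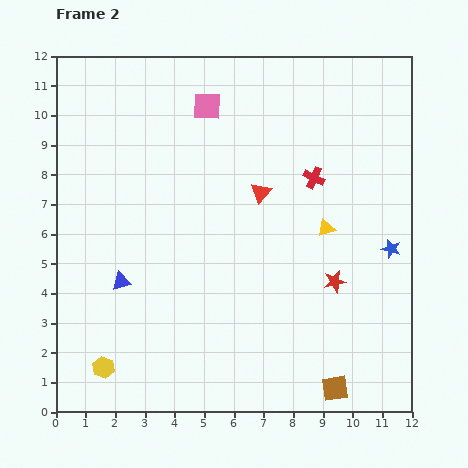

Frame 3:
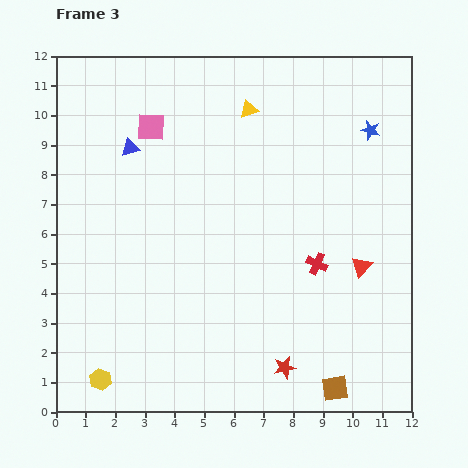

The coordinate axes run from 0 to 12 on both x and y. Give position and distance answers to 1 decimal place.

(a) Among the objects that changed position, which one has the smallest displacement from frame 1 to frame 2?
the yellow hexagon

(moved 0.5)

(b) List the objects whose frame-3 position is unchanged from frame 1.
the brown square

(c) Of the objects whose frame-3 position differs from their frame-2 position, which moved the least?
the yellow hexagon

(moved 0.4)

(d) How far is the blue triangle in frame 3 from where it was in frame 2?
4.5

The blue triangle moved from (2.2, 4.4) to (2.5, 8.9), a distance of √(0.3² + 4.5²) ≈ 4.5.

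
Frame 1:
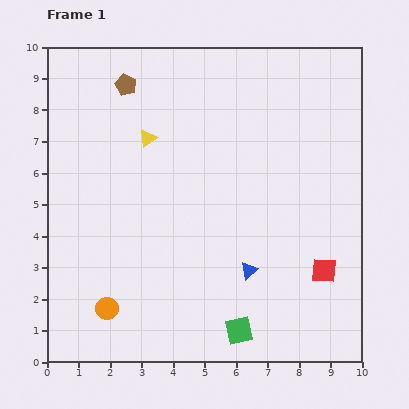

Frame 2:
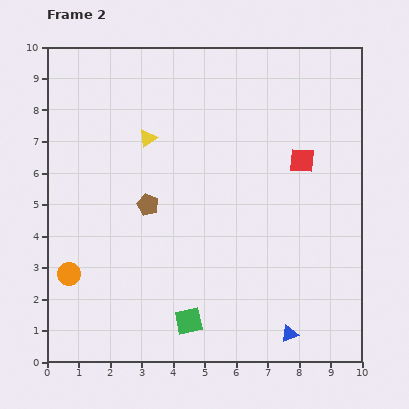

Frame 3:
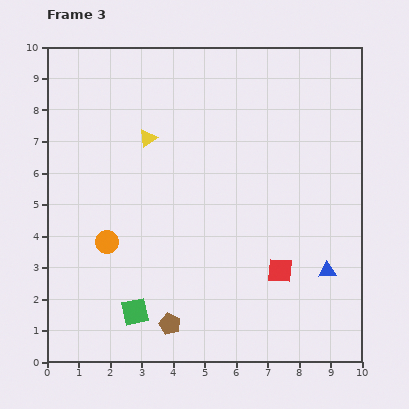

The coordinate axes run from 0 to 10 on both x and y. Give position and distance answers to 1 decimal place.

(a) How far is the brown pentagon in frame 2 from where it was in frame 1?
3.9

The brown pentagon moved from (2.5, 8.8) to (3.2, 5.0), a distance of √(0.7² + 3.8²) ≈ 3.9.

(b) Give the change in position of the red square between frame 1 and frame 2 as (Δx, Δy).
(-0.7, 3.5)

The red square was at (8.8, 2.9) in frame 1 and (8.1, 6.4) in frame 2.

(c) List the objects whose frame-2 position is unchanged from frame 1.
the yellow triangle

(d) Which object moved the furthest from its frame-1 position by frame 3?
the brown pentagon

(moved 7.7; next 3.4)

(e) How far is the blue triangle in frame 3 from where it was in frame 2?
2.3

The blue triangle moved from (7.7, 0.9) to (8.9, 2.9), a distance of √(1.2² + 2.0²) ≈ 2.3.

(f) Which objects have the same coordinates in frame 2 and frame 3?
the yellow triangle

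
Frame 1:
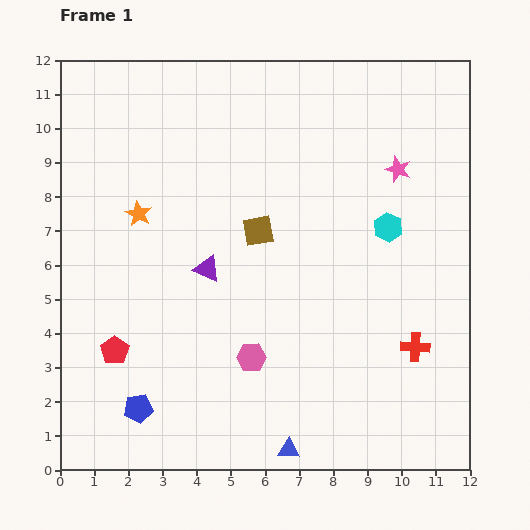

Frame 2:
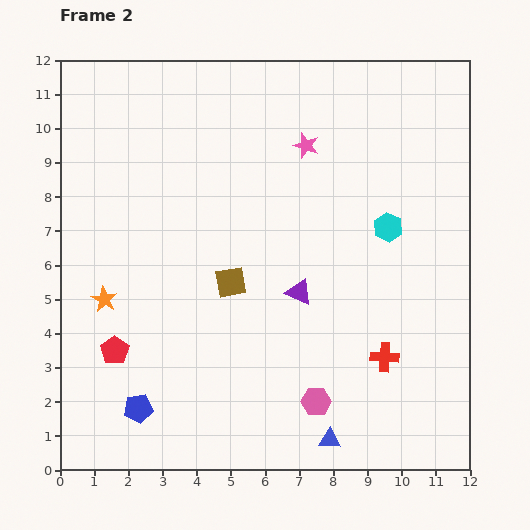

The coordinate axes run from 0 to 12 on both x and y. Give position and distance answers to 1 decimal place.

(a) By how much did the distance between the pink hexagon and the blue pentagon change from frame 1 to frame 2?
+1.6

Distance in frame 1: 3.6. Distance in frame 2: 5.2.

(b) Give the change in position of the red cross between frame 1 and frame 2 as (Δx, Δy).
(-0.9, -0.3)

The red cross was at (10.4, 3.6) in frame 1 and (9.5, 3.3) in frame 2.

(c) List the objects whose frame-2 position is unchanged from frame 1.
the blue pentagon, the red pentagon, the cyan hexagon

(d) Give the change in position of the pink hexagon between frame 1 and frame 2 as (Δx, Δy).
(1.9, -1.3)

The pink hexagon was at (5.6, 3.3) in frame 1 and (7.5, 2.0) in frame 2.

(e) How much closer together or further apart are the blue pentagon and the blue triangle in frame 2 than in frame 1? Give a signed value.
+1.1

Distance in frame 1: 4.6. Distance in frame 2: 5.7.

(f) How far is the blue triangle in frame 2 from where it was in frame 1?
1.2

The blue triangle moved from (6.7, 0.6) to (7.9, 0.9), a distance of √(1.2² + 0.3²) ≈ 1.2.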